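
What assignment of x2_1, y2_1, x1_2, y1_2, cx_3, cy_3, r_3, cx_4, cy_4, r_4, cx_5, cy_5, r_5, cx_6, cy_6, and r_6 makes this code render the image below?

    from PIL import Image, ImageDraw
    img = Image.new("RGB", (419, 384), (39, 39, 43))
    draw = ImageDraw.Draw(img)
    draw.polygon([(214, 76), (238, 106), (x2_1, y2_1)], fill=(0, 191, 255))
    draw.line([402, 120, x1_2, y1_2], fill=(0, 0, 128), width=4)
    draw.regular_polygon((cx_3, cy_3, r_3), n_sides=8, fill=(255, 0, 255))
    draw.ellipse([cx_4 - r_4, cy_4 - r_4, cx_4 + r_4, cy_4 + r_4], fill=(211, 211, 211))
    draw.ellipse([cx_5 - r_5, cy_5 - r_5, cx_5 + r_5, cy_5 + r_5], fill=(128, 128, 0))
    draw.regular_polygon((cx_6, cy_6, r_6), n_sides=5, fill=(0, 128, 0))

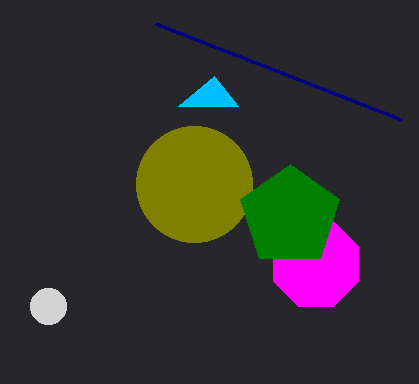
x2_1 = 178, y2_1 = 106, x1_2 = 156, y1_2 = 24, cx_3 = 316, cy_3 = 264, r_3 = 46, cx_4 = 48, cy_4 = 306, r_4 = 18, cx_5 = 194, cy_5 = 184, r_5 = 58, cx_6 = 290, cy_6 = 216, r_6 = 52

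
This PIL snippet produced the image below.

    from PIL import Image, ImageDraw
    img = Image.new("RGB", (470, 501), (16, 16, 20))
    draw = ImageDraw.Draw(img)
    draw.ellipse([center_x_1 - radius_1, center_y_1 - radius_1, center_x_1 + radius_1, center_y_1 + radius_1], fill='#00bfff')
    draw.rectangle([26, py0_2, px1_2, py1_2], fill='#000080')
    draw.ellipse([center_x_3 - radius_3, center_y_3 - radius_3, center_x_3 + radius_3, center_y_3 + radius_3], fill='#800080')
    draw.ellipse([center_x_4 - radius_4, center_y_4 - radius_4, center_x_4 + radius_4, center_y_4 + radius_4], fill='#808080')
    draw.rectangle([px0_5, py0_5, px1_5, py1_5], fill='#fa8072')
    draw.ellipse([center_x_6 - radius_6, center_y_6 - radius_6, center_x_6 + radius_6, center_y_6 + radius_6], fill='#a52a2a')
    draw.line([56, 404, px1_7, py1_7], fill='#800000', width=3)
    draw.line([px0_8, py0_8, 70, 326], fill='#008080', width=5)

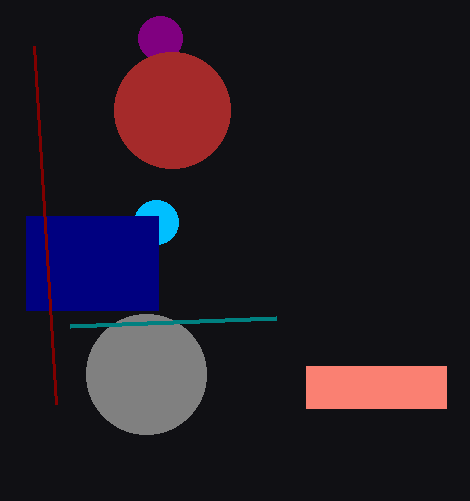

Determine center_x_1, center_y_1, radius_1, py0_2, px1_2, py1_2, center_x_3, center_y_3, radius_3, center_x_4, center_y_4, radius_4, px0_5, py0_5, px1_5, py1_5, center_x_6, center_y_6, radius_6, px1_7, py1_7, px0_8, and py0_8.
center_x_1 = 156, center_y_1 = 222, radius_1 = 22, py0_2 = 216, px1_2 = 158, py1_2 = 310, center_x_3 = 160, center_y_3 = 38, radius_3 = 22, center_x_4 = 146, center_y_4 = 374, radius_4 = 60, px0_5 = 306, py0_5 = 366, px1_5 = 446, py1_5 = 408, center_x_6 = 172, center_y_6 = 110, radius_6 = 58, px1_7 = 34, py1_7 = 46, px0_8 = 276, py0_8 = 318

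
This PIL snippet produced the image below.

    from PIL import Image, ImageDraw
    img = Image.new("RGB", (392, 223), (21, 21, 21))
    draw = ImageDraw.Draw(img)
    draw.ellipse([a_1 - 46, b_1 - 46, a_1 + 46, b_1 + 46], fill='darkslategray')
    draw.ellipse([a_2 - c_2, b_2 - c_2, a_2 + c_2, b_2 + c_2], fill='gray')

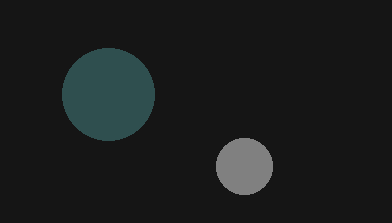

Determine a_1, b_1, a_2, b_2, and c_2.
a_1 = 108, b_1 = 94, a_2 = 244, b_2 = 166, c_2 = 28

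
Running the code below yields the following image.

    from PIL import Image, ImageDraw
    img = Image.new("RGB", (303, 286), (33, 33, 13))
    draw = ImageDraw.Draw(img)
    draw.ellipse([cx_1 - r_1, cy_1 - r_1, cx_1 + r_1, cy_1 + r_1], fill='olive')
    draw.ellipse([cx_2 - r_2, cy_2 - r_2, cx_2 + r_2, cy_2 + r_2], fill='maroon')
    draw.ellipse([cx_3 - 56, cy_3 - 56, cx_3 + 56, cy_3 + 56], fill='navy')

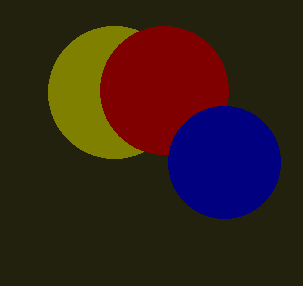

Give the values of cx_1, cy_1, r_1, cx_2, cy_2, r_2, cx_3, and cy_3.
cx_1 = 114, cy_1 = 92, r_1 = 66, cx_2 = 164, cy_2 = 90, r_2 = 64, cx_3 = 224, cy_3 = 162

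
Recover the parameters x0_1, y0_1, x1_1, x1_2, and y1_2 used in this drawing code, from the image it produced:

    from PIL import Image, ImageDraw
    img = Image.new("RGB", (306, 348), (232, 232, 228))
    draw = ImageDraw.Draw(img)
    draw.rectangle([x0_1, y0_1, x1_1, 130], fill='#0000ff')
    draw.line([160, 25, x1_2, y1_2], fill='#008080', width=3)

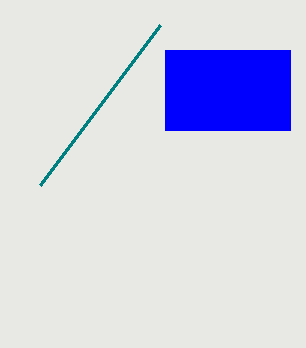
x0_1 = 165, y0_1 = 50, x1_1 = 290, x1_2 = 40, y1_2 = 185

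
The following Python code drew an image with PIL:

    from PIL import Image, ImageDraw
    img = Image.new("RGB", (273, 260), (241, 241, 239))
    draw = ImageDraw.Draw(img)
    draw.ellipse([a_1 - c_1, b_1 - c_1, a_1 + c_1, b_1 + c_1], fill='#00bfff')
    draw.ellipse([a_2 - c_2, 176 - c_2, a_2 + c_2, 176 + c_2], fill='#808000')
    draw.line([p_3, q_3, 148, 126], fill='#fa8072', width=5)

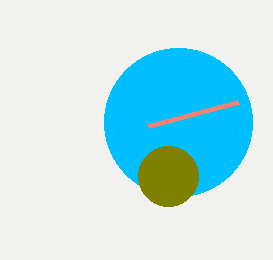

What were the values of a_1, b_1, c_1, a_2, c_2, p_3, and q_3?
a_1 = 178
b_1 = 122
c_1 = 74
a_2 = 168
c_2 = 30
p_3 = 238
q_3 = 102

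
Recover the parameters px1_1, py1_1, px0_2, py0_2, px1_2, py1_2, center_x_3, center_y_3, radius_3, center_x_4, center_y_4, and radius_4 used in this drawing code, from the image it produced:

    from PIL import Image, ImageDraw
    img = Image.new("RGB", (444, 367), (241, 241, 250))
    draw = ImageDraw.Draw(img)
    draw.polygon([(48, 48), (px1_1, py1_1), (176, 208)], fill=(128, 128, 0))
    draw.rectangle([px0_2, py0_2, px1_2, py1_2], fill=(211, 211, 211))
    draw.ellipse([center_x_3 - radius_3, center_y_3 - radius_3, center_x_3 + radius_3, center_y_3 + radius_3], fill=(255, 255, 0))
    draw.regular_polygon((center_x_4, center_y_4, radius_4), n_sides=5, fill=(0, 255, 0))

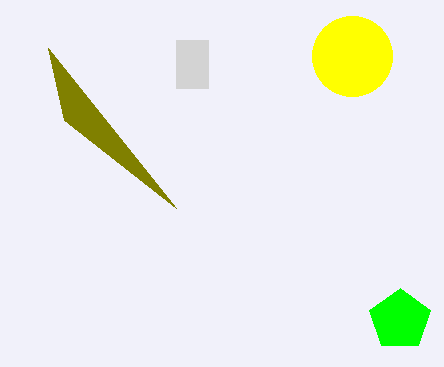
px1_1 = 64
py1_1 = 120
px0_2 = 176
py0_2 = 40
px1_2 = 208
py1_2 = 88
center_x_3 = 352
center_y_3 = 56
radius_3 = 40
center_x_4 = 400
center_y_4 = 320
radius_4 = 32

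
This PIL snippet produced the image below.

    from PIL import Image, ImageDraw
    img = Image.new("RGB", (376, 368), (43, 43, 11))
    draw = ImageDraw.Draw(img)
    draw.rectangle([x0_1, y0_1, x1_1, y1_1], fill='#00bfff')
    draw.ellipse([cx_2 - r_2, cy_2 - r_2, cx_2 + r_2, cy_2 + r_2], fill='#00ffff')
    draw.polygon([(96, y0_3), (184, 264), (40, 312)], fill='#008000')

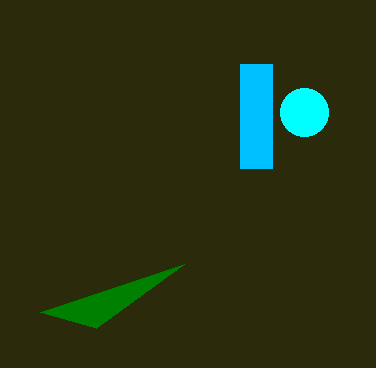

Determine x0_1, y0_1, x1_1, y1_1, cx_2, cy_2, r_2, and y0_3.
x0_1 = 240; y0_1 = 64; x1_1 = 272; y1_1 = 168; cx_2 = 304; cy_2 = 112; r_2 = 24; y0_3 = 328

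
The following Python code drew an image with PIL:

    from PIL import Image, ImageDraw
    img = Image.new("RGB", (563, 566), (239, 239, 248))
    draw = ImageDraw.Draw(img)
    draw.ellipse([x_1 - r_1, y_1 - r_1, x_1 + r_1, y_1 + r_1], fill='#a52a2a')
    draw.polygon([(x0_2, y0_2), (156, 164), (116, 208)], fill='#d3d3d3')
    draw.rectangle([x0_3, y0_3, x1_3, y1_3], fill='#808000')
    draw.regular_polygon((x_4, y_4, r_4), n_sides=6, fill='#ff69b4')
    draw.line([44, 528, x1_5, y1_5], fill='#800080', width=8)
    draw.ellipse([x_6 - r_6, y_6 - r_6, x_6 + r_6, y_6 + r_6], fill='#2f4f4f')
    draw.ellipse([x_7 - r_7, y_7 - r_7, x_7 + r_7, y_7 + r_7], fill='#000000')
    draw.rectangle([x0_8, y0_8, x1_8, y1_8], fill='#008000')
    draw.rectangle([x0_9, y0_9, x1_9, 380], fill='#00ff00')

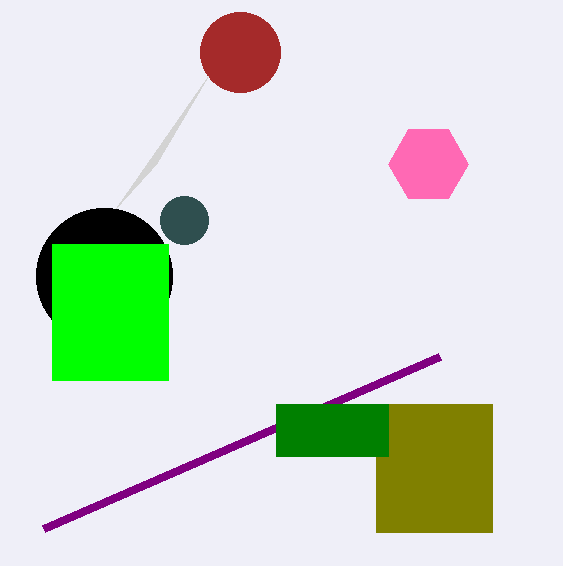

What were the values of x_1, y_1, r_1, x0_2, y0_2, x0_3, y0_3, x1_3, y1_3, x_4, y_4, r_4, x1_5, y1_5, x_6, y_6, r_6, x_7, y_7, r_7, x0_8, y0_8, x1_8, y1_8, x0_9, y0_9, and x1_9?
x_1 = 240; y_1 = 52; r_1 = 40; x0_2 = 208; y0_2 = 76; x0_3 = 376; y0_3 = 404; x1_3 = 492; y1_3 = 532; x_4 = 428; y_4 = 164; r_4 = 40; x1_5 = 440; y1_5 = 356; x_6 = 184; y_6 = 220; r_6 = 24; x_7 = 104; y_7 = 276; r_7 = 68; x0_8 = 276; y0_8 = 404; x1_8 = 388; y1_8 = 456; x0_9 = 52; y0_9 = 244; x1_9 = 168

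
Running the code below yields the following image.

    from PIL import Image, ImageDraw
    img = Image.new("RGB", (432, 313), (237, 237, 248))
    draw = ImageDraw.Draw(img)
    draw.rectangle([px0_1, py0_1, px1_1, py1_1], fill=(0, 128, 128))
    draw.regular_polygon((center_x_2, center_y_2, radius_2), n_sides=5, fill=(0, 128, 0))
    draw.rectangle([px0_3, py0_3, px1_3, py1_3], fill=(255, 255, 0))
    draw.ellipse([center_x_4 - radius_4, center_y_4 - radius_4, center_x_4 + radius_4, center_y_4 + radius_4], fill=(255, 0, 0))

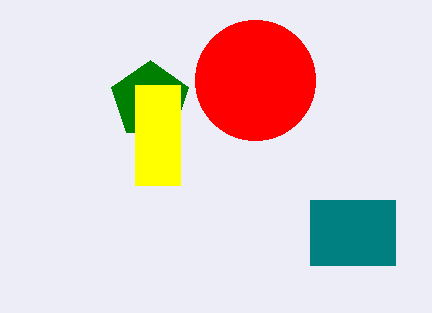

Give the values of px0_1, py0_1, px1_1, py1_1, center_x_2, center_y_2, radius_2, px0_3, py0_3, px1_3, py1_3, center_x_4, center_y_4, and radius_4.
px0_1 = 310; py0_1 = 200; px1_1 = 395; py1_1 = 265; center_x_2 = 150; center_y_2 = 100; radius_2 = 40; px0_3 = 135; py0_3 = 85; px1_3 = 180; py1_3 = 185; center_x_4 = 255; center_y_4 = 80; radius_4 = 60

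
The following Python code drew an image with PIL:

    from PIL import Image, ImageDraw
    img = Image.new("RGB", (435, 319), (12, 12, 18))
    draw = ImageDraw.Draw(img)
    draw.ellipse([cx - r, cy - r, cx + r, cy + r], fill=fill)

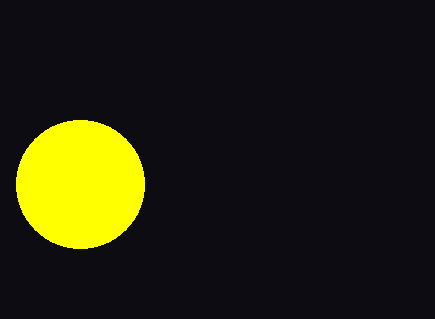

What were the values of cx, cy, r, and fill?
cx = 80, cy = 184, r = 64, fill = 'yellow'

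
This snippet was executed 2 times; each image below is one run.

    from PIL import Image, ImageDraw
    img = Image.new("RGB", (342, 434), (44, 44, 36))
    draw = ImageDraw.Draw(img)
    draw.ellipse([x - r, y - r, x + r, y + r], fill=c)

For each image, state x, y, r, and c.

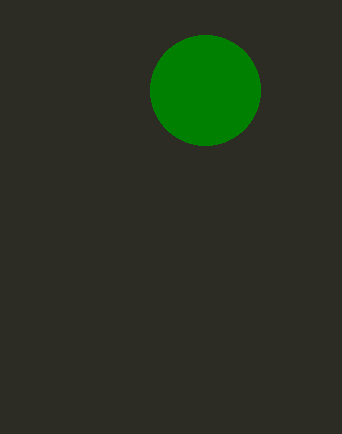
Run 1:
x = 205, y = 90, r = 55, c = 'green'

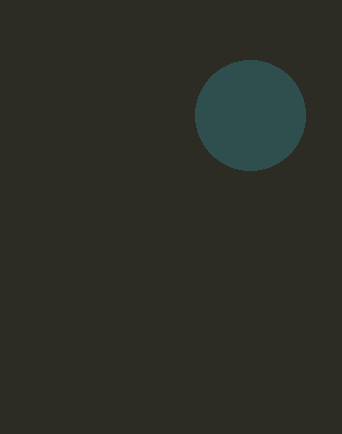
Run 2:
x = 250, y = 115, r = 55, c = 'darkslategray'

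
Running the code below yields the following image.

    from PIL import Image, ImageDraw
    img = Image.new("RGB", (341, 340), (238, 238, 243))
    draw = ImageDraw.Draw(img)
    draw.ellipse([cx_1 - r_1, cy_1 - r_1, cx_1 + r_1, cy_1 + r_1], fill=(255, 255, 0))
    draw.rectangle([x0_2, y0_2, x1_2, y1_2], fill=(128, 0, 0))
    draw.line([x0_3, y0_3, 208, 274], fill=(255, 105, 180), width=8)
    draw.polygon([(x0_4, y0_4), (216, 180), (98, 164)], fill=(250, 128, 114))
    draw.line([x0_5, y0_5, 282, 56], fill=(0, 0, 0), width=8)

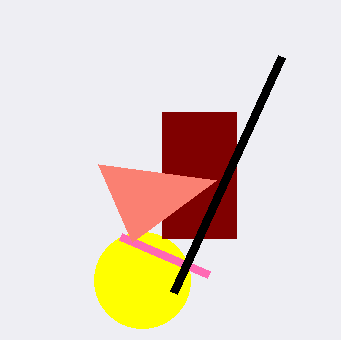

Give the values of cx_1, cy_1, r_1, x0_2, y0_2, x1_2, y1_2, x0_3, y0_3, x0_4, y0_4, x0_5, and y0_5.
cx_1 = 142, cy_1 = 280, r_1 = 48, x0_2 = 162, y0_2 = 112, x1_2 = 236, y1_2 = 238, x0_3 = 120, y0_3 = 236, x0_4 = 132, y0_4 = 242, x0_5 = 174, y0_5 = 292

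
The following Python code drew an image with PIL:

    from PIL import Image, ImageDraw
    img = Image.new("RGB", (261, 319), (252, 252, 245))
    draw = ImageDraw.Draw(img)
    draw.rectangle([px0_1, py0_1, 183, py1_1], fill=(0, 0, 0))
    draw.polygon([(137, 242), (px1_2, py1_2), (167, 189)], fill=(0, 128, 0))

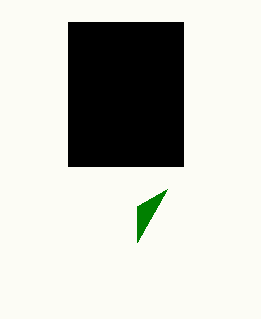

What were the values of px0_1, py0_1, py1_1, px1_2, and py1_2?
px0_1 = 68
py0_1 = 22
py1_1 = 166
px1_2 = 137
py1_2 = 206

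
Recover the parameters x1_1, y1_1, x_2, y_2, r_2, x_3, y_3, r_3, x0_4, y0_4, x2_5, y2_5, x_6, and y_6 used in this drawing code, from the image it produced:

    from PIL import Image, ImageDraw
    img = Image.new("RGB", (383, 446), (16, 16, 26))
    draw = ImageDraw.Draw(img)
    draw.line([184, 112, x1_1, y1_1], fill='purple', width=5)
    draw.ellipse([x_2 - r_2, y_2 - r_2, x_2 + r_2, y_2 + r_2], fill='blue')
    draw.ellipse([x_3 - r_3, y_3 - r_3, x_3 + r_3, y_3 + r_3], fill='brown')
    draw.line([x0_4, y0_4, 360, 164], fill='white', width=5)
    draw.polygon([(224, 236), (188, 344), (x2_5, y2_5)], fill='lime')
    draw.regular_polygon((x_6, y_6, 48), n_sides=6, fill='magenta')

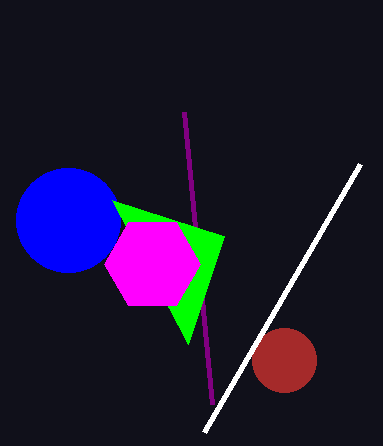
x1_1 = 212, y1_1 = 404, x_2 = 68, y_2 = 220, r_2 = 52, x_3 = 284, y_3 = 360, r_3 = 32, x0_4 = 204, y0_4 = 432, x2_5 = 112, y2_5 = 200, x_6 = 152, y_6 = 264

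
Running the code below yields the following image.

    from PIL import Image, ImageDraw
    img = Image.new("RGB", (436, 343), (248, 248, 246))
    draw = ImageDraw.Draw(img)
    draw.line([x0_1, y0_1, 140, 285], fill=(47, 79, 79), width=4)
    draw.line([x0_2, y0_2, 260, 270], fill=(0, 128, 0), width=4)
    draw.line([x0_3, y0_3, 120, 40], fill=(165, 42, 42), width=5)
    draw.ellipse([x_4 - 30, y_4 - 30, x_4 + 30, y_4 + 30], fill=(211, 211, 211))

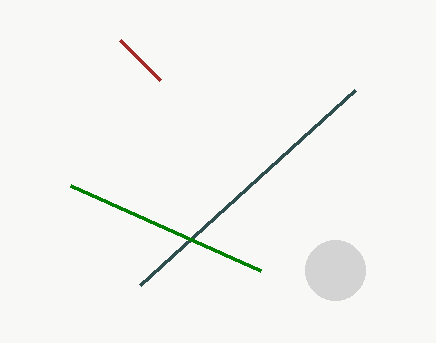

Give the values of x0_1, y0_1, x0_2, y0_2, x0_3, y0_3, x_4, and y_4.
x0_1 = 355, y0_1 = 90, x0_2 = 70, y0_2 = 185, x0_3 = 160, y0_3 = 80, x_4 = 335, y_4 = 270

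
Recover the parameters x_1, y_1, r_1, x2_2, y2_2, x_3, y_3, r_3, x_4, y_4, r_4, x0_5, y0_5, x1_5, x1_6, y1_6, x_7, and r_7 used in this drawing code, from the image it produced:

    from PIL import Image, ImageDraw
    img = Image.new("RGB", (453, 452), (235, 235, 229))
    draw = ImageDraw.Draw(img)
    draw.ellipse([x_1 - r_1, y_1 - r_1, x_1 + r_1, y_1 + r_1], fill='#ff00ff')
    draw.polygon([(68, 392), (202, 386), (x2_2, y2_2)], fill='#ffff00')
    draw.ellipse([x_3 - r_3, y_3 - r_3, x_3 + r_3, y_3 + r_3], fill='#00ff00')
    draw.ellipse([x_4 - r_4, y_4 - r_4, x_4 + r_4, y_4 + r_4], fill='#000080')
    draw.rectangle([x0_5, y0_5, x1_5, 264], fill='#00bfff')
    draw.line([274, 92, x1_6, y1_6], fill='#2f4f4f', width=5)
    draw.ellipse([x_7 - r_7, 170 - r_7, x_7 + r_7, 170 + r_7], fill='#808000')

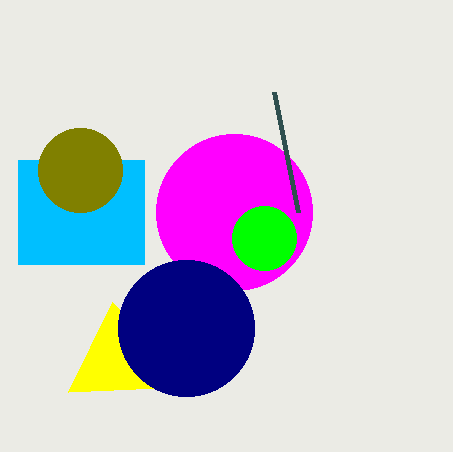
x_1 = 234; y_1 = 212; r_1 = 78; x2_2 = 112; y2_2 = 302; x_3 = 264; y_3 = 238; r_3 = 32; x_4 = 186; y_4 = 328; r_4 = 68; x0_5 = 18; y0_5 = 160; x1_5 = 144; x1_6 = 298; y1_6 = 212; x_7 = 80; r_7 = 42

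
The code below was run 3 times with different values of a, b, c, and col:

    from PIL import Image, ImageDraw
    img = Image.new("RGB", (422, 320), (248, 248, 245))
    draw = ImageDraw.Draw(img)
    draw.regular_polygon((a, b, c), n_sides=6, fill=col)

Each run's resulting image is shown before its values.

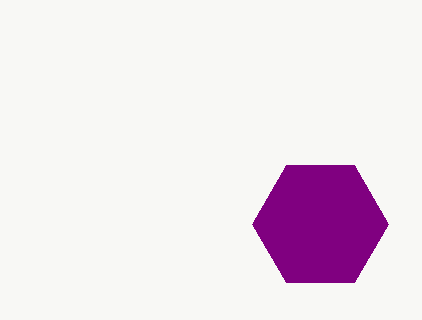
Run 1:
a = 320; b = 224; c = 68; col = 'purple'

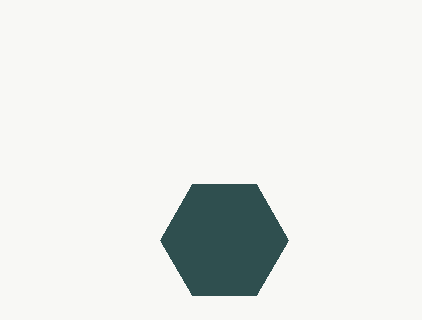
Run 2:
a = 224; b = 240; c = 64; col = 'darkslategray'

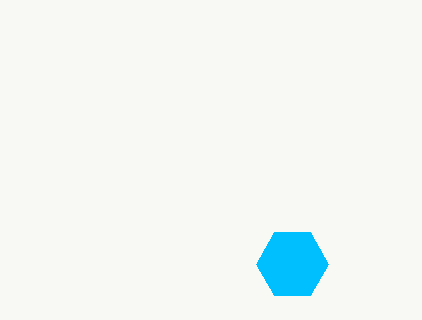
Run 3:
a = 292, b = 264, c = 36, col = 'deepskyblue'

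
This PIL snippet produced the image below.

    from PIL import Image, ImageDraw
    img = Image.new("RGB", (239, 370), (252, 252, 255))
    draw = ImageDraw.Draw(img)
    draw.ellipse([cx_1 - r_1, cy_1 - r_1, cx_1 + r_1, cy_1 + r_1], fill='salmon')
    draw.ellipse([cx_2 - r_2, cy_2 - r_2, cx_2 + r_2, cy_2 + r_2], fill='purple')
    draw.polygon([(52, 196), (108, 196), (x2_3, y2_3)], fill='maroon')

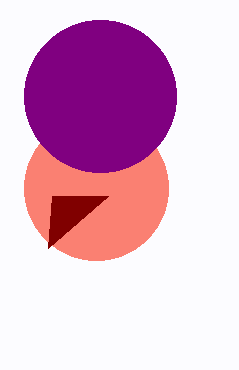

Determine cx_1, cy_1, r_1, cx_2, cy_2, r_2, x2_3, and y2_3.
cx_1 = 96
cy_1 = 188
r_1 = 72
cx_2 = 100
cy_2 = 96
r_2 = 76
x2_3 = 48
y2_3 = 248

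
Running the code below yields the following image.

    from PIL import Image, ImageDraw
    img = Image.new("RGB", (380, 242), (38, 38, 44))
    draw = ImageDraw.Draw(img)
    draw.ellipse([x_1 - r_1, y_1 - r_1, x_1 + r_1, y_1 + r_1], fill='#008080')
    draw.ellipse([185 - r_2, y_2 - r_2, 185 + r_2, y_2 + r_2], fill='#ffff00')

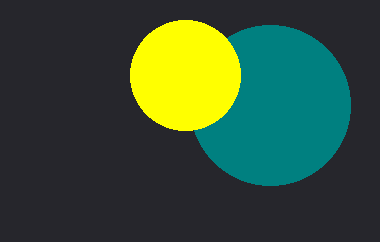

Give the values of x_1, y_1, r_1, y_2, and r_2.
x_1 = 270
y_1 = 105
r_1 = 80
y_2 = 75
r_2 = 55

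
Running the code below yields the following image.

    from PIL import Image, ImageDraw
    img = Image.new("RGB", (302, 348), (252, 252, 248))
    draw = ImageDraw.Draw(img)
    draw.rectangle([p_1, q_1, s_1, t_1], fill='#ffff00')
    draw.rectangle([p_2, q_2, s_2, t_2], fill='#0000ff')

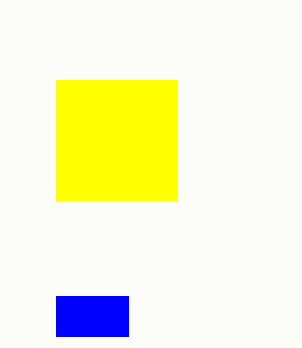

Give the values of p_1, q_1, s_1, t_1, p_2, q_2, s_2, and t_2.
p_1 = 56; q_1 = 80; s_1 = 176; t_1 = 200; p_2 = 56; q_2 = 296; s_2 = 128; t_2 = 336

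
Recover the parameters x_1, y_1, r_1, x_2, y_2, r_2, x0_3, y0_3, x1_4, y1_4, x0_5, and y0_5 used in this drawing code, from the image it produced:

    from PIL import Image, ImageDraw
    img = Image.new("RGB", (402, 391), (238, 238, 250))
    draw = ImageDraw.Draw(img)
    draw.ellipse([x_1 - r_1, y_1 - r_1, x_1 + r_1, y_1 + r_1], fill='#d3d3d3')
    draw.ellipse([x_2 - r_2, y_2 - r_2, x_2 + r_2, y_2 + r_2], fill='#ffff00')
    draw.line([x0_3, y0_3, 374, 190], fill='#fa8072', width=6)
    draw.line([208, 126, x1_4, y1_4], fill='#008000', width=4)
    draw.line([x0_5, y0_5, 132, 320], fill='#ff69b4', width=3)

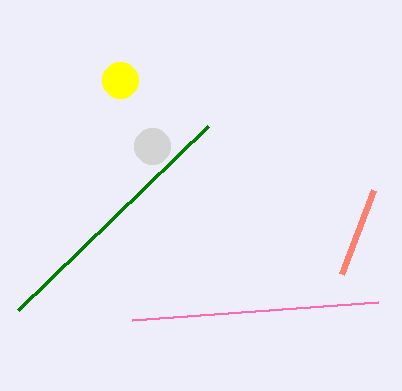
x_1 = 152; y_1 = 146; r_1 = 18; x_2 = 120; y_2 = 80; r_2 = 18; x0_3 = 342; y0_3 = 274; x1_4 = 18; y1_4 = 310; x0_5 = 378; y0_5 = 302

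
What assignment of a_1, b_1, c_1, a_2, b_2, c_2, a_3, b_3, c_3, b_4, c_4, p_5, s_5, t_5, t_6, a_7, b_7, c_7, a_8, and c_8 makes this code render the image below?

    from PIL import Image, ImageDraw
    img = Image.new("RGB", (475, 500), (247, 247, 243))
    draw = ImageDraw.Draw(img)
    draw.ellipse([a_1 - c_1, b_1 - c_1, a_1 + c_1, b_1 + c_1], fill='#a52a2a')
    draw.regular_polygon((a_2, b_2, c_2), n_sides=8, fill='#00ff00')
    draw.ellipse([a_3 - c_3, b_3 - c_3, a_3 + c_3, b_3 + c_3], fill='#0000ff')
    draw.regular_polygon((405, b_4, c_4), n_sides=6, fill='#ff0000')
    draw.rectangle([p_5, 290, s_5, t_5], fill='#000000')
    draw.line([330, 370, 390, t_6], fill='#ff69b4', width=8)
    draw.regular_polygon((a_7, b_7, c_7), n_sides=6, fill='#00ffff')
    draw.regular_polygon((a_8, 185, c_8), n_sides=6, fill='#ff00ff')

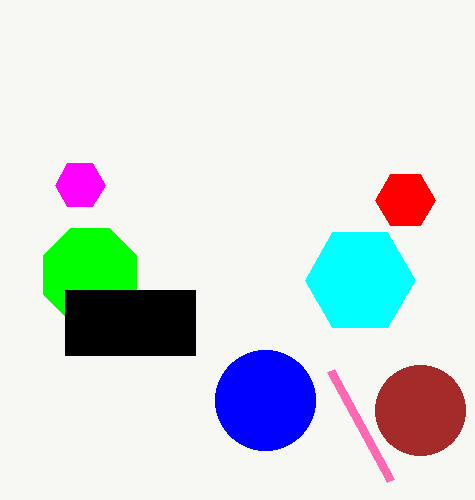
a_1 = 420
b_1 = 410
c_1 = 45
a_2 = 90
b_2 = 275
c_2 = 50
a_3 = 265
b_3 = 400
c_3 = 50
b_4 = 200
c_4 = 30
p_5 = 65
s_5 = 195
t_5 = 355
t_6 = 480
a_7 = 360
b_7 = 280
c_7 = 55
a_8 = 80
c_8 = 25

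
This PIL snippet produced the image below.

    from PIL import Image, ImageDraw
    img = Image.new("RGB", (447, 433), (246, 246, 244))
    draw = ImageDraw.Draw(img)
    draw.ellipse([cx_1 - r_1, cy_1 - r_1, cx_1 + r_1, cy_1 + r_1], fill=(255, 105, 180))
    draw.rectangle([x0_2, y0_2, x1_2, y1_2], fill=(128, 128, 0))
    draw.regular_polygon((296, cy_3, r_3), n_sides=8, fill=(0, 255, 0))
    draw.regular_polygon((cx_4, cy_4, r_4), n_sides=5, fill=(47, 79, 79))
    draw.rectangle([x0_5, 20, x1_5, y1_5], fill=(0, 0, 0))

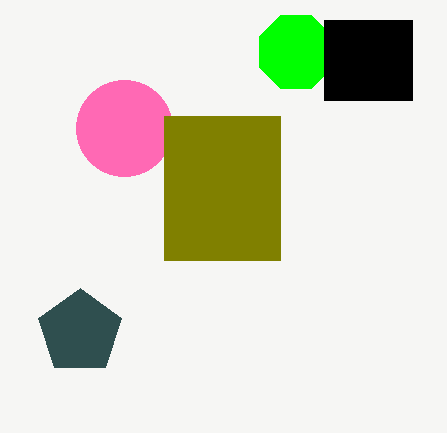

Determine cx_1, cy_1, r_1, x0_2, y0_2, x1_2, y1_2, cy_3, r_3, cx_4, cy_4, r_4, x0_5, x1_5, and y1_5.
cx_1 = 124; cy_1 = 128; r_1 = 48; x0_2 = 164; y0_2 = 116; x1_2 = 280; y1_2 = 260; cy_3 = 52; r_3 = 40; cx_4 = 80; cy_4 = 332; r_4 = 44; x0_5 = 324; x1_5 = 412; y1_5 = 100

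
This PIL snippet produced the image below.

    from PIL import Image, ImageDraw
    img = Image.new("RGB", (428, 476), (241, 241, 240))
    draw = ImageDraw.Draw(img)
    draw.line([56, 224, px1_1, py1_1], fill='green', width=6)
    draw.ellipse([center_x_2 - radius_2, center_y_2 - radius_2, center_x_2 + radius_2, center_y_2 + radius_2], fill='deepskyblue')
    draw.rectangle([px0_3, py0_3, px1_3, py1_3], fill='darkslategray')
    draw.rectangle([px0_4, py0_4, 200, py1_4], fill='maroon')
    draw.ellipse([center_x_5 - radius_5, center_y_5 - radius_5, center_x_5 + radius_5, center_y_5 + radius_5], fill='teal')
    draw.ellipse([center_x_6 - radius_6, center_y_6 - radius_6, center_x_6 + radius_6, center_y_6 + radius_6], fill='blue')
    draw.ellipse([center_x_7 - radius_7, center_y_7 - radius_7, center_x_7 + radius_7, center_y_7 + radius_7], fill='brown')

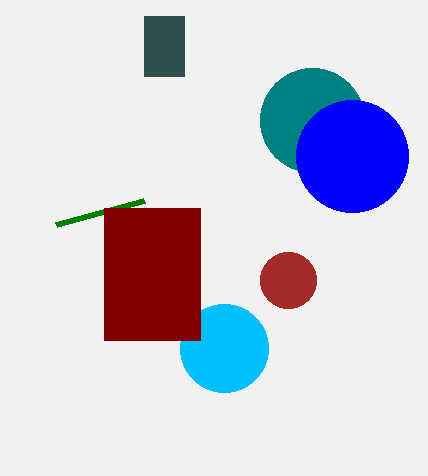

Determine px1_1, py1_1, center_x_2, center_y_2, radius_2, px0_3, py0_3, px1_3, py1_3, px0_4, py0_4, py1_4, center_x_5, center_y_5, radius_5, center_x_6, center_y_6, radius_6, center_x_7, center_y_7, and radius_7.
px1_1 = 144
py1_1 = 200
center_x_2 = 224
center_y_2 = 348
radius_2 = 44
px0_3 = 144
py0_3 = 16
px1_3 = 184
py1_3 = 76
px0_4 = 104
py0_4 = 208
py1_4 = 340
center_x_5 = 312
center_y_5 = 120
radius_5 = 52
center_x_6 = 352
center_y_6 = 156
radius_6 = 56
center_x_7 = 288
center_y_7 = 280
radius_7 = 28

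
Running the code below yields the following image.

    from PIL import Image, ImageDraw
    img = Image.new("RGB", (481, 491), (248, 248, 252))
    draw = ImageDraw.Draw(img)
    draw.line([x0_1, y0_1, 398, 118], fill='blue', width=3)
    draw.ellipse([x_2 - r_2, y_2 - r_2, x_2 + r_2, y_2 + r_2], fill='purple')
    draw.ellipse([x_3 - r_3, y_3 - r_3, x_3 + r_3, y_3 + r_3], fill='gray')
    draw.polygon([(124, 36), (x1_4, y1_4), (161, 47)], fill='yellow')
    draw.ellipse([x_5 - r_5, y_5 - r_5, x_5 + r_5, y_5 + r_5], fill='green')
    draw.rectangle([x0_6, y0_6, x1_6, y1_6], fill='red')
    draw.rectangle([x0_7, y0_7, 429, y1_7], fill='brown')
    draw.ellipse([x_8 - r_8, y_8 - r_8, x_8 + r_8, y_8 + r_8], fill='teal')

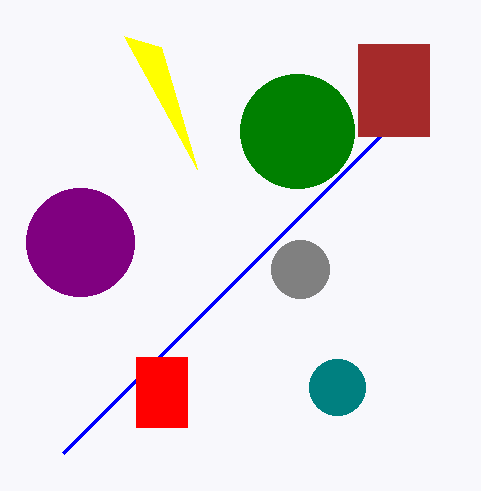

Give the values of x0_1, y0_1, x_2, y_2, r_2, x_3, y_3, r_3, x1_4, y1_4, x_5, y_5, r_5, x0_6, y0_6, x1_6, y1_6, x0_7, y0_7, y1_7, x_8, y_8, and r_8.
x0_1 = 63; y0_1 = 453; x_2 = 80; y_2 = 242; r_2 = 54; x_3 = 300; y_3 = 269; r_3 = 29; x1_4 = 197; y1_4 = 169; x_5 = 297; y_5 = 131; r_5 = 57; x0_6 = 136; y0_6 = 357; x1_6 = 187; y1_6 = 427; x0_7 = 358; y0_7 = 44; y1_7 = 136; x_8 = 337; y_8 = 387; r_8 = 28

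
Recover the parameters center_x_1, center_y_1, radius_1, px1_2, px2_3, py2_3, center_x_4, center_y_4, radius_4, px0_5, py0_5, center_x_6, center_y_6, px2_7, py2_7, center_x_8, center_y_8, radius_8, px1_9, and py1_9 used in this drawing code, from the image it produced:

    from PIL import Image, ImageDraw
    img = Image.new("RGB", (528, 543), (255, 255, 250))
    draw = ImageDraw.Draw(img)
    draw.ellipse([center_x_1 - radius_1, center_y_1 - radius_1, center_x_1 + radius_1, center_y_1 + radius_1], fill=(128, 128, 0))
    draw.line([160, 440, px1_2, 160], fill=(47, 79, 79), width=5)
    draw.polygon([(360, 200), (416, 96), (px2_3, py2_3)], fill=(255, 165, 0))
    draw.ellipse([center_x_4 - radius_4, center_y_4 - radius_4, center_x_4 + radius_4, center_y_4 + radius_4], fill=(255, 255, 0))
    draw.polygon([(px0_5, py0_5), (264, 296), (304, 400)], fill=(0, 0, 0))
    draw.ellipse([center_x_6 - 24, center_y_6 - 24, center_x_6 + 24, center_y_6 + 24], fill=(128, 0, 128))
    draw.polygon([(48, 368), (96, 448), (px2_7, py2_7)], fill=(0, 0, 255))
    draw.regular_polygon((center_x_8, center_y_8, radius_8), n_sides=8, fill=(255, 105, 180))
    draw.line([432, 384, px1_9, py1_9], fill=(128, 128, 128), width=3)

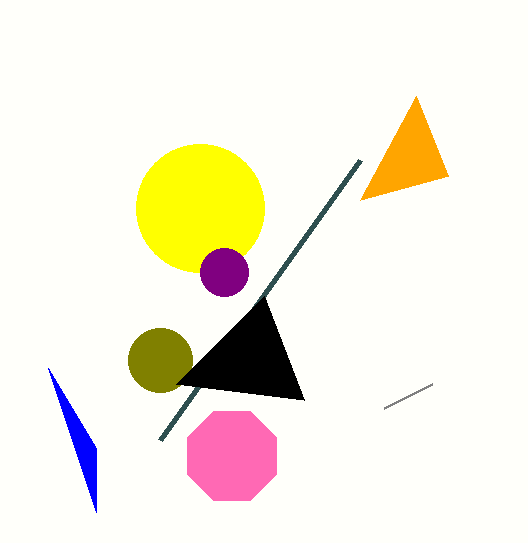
center_x_1 = 160, center_y_1 = 360, radius_1 = 32, px1_2 = 360, px2_3 = 448, py2_3 = 176, center_x_4 = 200, center_y_4 = 208, radius_4 = 64, px0_5 = 176, py0_5 = 384, center_x_6 = 224, center_y_6 = 272, px2_7 = 96, py2_7 = 512, center_x_8 = 232, center_y_8 = 456, radius_8 = 48, px1_9 = 384, py1_9 = 408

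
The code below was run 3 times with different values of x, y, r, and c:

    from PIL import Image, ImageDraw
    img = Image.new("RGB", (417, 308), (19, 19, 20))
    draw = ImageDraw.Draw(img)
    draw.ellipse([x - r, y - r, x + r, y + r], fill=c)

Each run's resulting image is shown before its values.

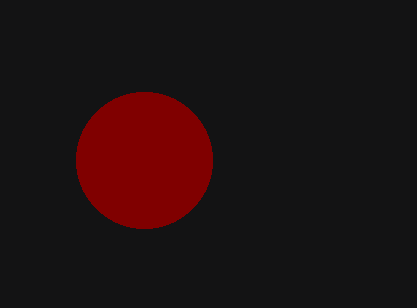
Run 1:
x = 144; y = 160; r = 68; c = 'maroon'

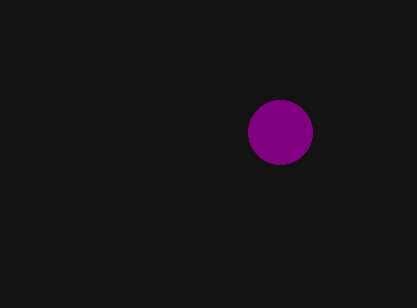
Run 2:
x = 280, y = 132, r = 32, c = 'purple'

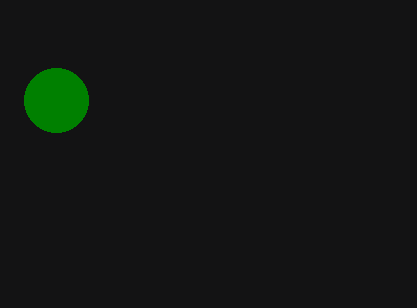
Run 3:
x = 56; y = 100; r = 32; c = 'green'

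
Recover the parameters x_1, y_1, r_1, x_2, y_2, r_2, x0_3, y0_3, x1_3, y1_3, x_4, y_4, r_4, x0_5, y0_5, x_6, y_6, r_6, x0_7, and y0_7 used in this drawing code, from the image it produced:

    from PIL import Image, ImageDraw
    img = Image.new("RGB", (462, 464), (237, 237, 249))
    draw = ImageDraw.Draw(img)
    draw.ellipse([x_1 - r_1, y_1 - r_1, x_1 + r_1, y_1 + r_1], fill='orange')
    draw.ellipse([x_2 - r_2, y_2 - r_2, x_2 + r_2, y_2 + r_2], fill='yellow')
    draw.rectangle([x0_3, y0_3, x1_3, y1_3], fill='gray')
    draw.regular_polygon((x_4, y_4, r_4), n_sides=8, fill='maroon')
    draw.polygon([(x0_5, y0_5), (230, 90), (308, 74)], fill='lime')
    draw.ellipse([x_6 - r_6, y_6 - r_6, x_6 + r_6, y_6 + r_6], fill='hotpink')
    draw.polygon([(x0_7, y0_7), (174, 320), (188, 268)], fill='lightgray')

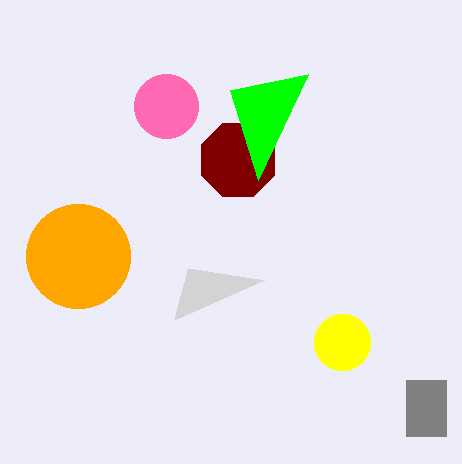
x_1 = 78; y_1 = 256; r_1 = 52; x_2 = 342; y_2 = 342; r_2 = 28; x0_3 = 406; y0_3 = 380; x1_3 = 446; y1_3 = 436; x_4 = 238; y_4 = 160; r_4 = 40; x0_5 = 258; y0_5 = 180; x_6 = 166; y_6 = 106; r_6 = 32; x0_7 = 264; y0_7 = 280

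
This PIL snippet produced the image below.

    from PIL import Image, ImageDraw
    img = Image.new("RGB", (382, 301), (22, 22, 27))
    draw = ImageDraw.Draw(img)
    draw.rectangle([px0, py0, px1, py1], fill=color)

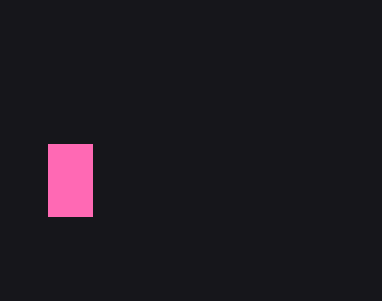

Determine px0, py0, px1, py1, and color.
px0 = 48
py0 = 144
px1 = 92
py1 = 216
color = 'hotpink'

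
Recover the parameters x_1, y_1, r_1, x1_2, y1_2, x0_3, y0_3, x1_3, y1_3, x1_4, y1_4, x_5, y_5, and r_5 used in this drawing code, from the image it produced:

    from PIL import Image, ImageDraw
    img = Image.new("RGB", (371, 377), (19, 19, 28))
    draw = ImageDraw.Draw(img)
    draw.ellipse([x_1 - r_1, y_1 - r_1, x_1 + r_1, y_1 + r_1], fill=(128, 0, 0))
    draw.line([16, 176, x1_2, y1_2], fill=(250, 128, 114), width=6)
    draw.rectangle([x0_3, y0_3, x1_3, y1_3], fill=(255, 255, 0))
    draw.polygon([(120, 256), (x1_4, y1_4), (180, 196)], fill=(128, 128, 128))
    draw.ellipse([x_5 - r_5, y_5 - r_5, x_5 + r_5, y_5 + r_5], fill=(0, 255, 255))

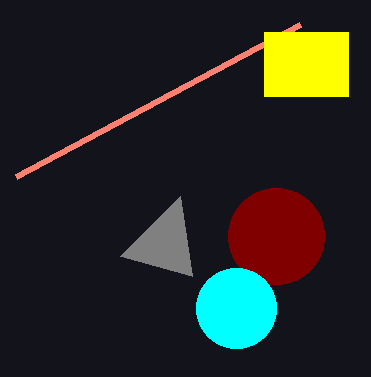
x_1 = 276
y_1 = 236
r_1 = 48
x1_2 = 300
y1_2 = 24
x0_3 = 264
y0_3 = 32
x1_3 = 348
y1_3 = 96
x1_4 = 192
y1_4 = 276
x_5 = 236
y_5 = 308
r_5 = 40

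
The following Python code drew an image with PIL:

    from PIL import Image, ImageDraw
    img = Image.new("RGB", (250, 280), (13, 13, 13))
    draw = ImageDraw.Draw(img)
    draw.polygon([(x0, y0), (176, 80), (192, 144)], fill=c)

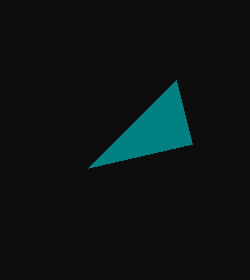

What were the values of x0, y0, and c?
x0 = 88
y0 = 168
c = 'teal'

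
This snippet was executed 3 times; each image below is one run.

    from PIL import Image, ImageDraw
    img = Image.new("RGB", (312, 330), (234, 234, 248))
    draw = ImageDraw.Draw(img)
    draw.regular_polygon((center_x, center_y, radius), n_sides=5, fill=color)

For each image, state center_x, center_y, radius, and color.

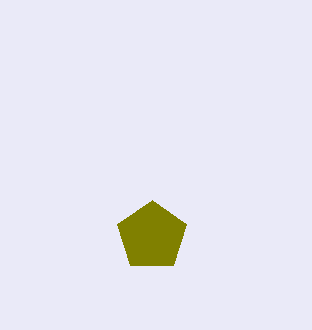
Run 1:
center_x = 152; center_y = 236; radius = 36; color = 'olive'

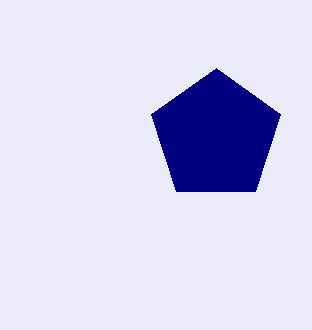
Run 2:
center_x = 216, center_y = 136, radius = 68, color = 'navy'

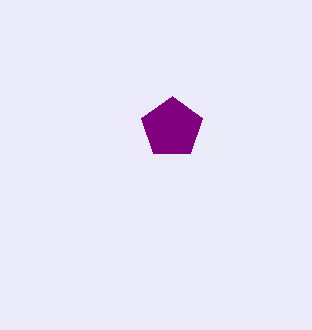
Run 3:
center_x = 172, center_y = 128, radius = 32, color = 'purple'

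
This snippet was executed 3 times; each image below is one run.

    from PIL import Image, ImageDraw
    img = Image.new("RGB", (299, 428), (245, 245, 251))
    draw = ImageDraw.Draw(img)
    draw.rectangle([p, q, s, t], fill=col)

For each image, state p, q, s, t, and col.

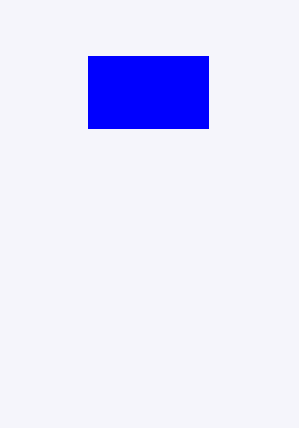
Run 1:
p = 88, q = 56, s = 208, t = 128, col = 'blue'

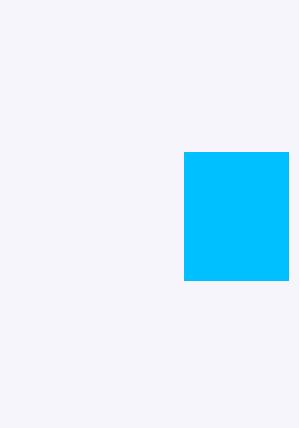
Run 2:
p = 184; q = 152; s = 288; t = 280; col = 'deepskyblue'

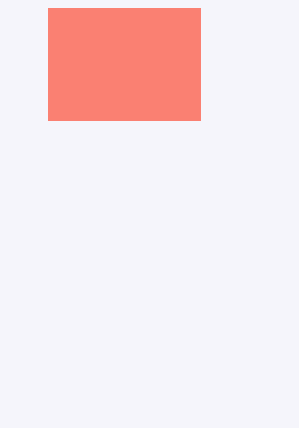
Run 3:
p = 48, q = 8, s = 200, t = 120, col = 'salmon'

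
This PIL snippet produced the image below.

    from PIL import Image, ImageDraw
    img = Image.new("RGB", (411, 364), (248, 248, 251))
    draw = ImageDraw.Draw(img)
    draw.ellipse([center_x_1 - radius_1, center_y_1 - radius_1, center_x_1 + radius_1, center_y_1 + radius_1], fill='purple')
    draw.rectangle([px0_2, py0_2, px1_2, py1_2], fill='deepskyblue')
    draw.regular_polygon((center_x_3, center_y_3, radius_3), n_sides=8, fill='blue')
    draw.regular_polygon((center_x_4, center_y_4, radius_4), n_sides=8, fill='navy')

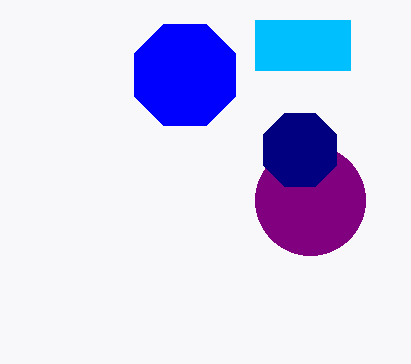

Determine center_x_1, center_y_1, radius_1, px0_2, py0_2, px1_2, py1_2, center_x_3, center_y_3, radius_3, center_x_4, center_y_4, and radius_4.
center_x_1 = 310, center_y_1 = 200, radius_1 = 55, px0_2 = 255, py0_2 = 20, px1_2 = 350, py1_2 = 70, center_x_3 = 185, center_y_3 = 75, radius_3 = 55, center_x_4 = 300, center_y_4 = 150, radius_4 = 40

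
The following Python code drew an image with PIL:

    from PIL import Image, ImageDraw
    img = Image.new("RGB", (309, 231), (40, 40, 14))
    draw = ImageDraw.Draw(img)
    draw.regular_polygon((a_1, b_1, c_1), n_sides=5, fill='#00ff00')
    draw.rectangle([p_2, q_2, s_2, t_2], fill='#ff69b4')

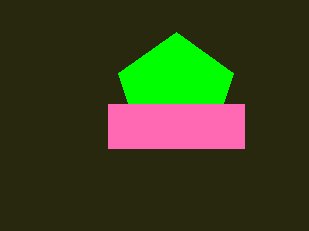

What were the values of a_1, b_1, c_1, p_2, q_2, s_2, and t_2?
a_1 = 176; b_1 = 92; c_1 = 60; p_2 = 108; q_2 = 104; s_2 = 244; t_2 = 148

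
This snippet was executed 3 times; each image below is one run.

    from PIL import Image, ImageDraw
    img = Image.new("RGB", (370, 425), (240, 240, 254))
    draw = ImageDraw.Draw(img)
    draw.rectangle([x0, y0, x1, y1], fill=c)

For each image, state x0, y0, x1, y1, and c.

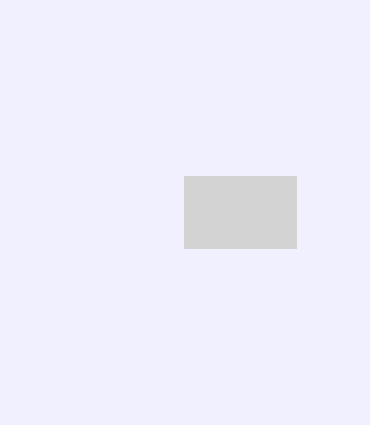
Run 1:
x0 = 184, y0 = 176, x1 = 296, y1 = 248, c = 'lightgray'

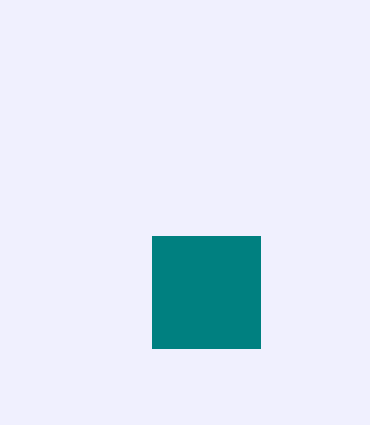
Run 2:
x0 = 152, y0 = 236, x1 = 260, y1 = 348, c = 'teal'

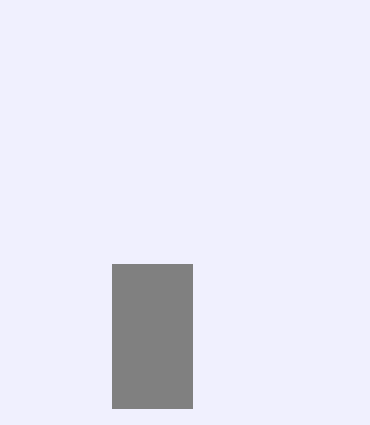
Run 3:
x0 = 112; y0 = 264; x1 = 192; y1 = 408; c = 'gray'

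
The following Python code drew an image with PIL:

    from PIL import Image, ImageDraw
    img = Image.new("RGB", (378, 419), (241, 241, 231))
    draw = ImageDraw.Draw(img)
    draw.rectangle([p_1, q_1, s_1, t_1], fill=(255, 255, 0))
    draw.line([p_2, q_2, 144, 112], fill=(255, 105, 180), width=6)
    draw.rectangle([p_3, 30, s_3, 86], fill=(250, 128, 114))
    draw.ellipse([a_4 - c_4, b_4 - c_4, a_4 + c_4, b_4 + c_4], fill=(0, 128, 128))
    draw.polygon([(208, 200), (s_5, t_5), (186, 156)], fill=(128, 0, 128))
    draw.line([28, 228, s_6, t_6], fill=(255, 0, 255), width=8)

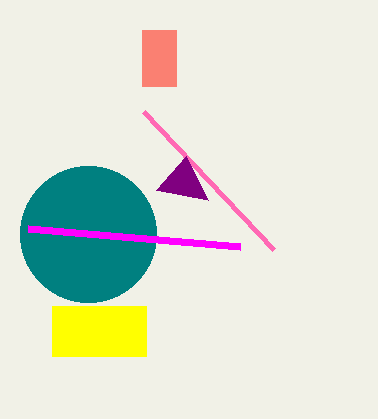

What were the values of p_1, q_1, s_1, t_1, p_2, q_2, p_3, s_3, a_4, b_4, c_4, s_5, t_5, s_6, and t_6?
p_1 = 52; q_1 = 306; s_1 = 146; t_1 = 356; p_2 = 274; q_2 = 250; p_3 = 142; s_3 = 176; a_4 = 88; b_4 = 234; c_4 = 68; s_5 = 156; t_5 = 190; s_6 = 240; t_6 = 246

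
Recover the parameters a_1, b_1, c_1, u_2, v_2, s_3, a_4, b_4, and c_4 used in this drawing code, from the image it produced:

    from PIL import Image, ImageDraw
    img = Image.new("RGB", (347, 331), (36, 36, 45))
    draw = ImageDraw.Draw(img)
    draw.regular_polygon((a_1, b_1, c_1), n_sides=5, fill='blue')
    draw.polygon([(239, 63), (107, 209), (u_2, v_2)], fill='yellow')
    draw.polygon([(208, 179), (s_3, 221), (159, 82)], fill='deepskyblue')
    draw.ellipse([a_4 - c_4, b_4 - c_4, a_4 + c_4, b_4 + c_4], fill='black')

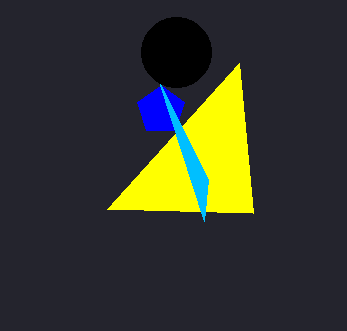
a_1 = 161
b_1 = 110
c_1 = 25
u_2 = 253
v_2 = 213
s_3 = 204
a_4 = 176
b_4 = 52
c_4 = 35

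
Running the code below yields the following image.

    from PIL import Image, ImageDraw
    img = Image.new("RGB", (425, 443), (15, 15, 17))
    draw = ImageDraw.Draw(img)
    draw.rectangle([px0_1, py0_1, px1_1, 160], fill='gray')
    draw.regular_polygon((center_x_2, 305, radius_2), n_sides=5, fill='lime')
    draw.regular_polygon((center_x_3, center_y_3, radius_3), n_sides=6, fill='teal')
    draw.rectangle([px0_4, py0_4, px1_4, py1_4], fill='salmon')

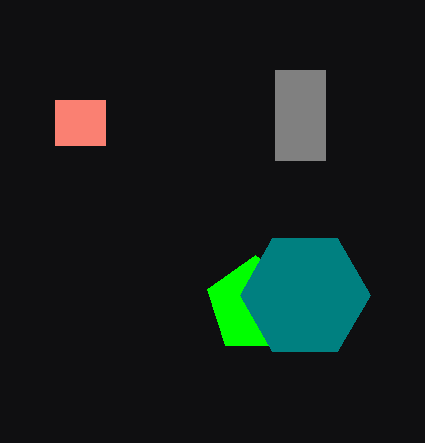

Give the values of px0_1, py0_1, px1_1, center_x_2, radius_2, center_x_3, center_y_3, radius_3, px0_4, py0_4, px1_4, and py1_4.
px0_1 = 275
py0_1 = 70
px1_1 = 325
center_x_2 = 255
radius_2 = 50
center_x_3 = 305
center_y_3 = 295
radius_3 = 65
px0_4 = 55
py0_4 = 100
px1_4 = 105
py1_4 = 145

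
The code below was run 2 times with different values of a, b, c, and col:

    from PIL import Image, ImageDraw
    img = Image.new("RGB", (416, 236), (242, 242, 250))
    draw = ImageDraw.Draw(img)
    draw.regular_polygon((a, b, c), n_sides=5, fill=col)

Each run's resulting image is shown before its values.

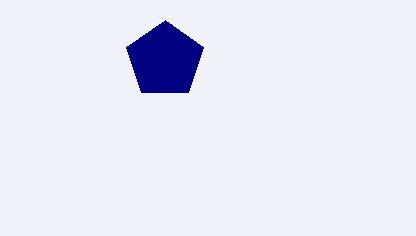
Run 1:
a = 165
b = 60
c = 40
col = 'navy'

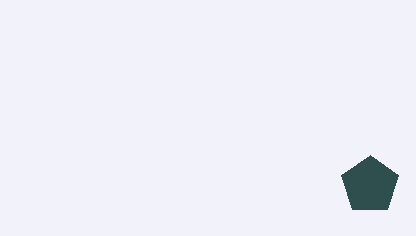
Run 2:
a = 370, b = 185, c = 30, col = 'darkslategray'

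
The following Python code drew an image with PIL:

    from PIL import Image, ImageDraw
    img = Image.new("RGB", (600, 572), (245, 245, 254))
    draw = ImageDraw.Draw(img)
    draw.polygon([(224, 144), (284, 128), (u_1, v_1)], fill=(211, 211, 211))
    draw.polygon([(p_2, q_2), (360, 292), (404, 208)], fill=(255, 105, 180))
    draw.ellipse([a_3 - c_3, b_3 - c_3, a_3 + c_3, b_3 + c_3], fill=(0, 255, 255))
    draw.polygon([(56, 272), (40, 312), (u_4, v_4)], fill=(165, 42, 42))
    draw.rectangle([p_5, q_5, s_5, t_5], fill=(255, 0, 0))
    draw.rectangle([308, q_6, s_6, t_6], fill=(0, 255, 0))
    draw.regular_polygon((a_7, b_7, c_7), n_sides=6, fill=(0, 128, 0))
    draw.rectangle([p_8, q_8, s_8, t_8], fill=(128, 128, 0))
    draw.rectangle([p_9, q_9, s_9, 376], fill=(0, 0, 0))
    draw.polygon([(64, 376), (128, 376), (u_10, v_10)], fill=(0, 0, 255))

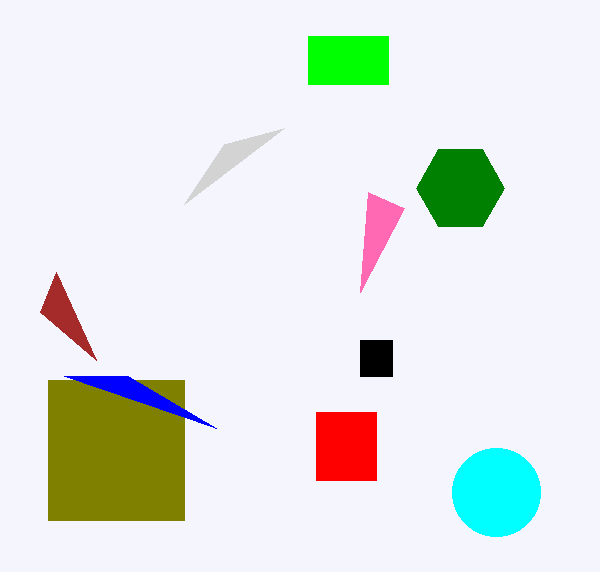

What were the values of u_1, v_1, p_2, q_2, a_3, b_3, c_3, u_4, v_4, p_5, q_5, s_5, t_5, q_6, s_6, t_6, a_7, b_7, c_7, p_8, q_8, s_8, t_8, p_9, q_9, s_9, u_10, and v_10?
u_1 = 184; v_1 = 204; p_2 = 368; q_2 = 192; a_3 = 496; b_3 = 492; c_3 = 44; u_4 = 96; v_4 = 360; p_5 = 316; q_5 = 412; s_5 = 376; t_5 = 480; q_6 = 36; s_6 = 388; t_6 = 84; a_7 = 460; b_7 = 188; c_7 = 44; p_8 = 48; q_8 = 380; s_8 = 184; t_8 = 520; p_9 = 360; q_9 = 340; s_9 = 392; u_10 = 216; v_10 = 428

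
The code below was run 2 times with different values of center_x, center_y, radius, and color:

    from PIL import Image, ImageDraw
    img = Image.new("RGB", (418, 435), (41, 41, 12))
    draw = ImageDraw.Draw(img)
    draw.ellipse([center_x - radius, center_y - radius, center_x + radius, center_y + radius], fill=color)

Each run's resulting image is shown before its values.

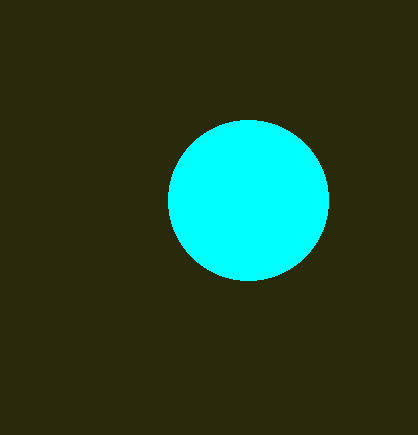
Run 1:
center_x = 248; center_y = 200; radius = 80; color = 'cyan'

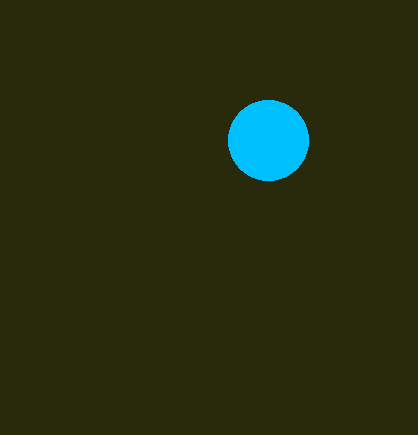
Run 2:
center_x = 268, center_y = 140, radius = 40, color = 'deepskyblue'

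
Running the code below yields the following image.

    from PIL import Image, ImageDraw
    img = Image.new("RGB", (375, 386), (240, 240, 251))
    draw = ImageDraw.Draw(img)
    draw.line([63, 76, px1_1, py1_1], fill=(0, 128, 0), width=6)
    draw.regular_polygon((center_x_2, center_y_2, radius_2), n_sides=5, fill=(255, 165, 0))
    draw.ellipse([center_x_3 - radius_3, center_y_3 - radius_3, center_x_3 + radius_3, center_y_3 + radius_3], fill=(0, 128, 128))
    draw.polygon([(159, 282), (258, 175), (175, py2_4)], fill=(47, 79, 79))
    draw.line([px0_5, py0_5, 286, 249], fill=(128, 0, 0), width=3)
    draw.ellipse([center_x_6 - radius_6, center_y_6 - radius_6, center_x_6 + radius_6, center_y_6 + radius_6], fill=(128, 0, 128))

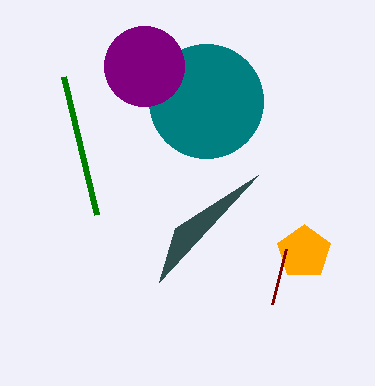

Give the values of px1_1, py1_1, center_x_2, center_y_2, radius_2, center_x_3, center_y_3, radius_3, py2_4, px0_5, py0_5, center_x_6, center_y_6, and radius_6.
px1_1 = 96; py1_1 = 214; center_x_2 = 304; center_y_2 = 252; radius_2 = 28; center_x_3 = 206; center_y_3 = 101; radius_3 = 57; py2_4 = 228; px0_5 = 272; py0_5 = 304; center_x_6 = 144; center_y_6 = 66; radius_6 = 40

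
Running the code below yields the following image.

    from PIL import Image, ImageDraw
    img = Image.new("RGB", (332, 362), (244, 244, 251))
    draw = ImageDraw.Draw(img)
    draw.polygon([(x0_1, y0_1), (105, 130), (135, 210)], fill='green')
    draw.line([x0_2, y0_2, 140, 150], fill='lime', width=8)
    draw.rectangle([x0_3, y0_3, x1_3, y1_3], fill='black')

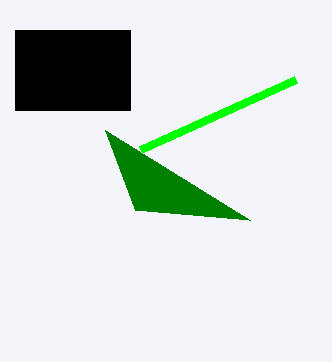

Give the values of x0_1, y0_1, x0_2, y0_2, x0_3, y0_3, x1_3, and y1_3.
x0_1 = 250; y0_1 = 220; x0_2 = 295; y0_2 = 80; x0_3 = 15; y0_3 = 30; x1_3 = 130; y1_3 = 110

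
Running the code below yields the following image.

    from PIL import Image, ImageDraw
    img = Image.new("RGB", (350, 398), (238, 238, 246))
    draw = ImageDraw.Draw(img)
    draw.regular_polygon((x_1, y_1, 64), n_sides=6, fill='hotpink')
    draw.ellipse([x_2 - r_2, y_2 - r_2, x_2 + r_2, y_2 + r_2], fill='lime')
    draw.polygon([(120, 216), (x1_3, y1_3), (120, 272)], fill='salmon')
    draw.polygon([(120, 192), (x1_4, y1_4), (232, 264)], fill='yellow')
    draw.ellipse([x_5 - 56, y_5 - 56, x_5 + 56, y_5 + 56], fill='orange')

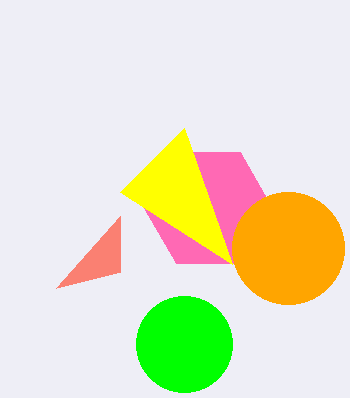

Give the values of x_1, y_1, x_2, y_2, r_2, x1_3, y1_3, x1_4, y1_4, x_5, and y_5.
x_1 = 208
y_1 = 208
x_2 = 184
y_2 = 344
r_2 = 48
x1_3 = 56
y1_3 = 288
x1_4 = 184
y1_4 = 128
x_5 = 288
y_5 = 248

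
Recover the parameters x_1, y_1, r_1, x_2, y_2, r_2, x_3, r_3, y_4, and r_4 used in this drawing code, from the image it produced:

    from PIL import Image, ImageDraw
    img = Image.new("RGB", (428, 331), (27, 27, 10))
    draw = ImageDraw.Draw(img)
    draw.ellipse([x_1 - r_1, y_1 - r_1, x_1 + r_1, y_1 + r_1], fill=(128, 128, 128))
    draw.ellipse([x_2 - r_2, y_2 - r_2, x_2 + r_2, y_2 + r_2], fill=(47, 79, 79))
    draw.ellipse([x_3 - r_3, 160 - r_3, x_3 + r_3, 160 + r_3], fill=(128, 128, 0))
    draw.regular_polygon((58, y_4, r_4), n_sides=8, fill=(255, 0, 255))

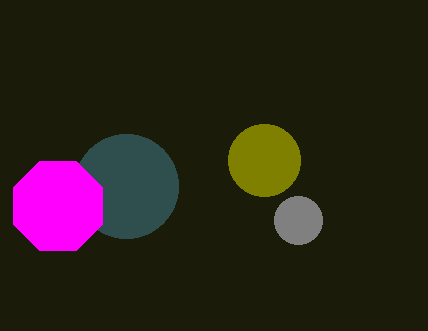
x_1 = 298; y_1 = 220; r_1 = 24; x_2 = 126; y_2 = 186; r_2 = 52; x_3 = 264; r_3 = 36; y_4 = 206; r_4 = 48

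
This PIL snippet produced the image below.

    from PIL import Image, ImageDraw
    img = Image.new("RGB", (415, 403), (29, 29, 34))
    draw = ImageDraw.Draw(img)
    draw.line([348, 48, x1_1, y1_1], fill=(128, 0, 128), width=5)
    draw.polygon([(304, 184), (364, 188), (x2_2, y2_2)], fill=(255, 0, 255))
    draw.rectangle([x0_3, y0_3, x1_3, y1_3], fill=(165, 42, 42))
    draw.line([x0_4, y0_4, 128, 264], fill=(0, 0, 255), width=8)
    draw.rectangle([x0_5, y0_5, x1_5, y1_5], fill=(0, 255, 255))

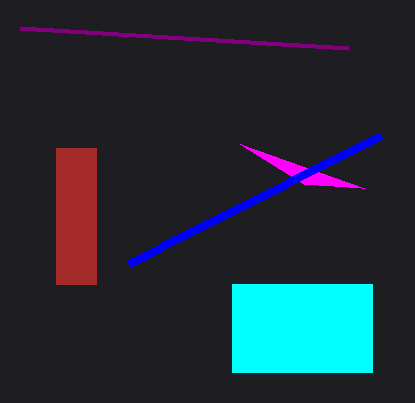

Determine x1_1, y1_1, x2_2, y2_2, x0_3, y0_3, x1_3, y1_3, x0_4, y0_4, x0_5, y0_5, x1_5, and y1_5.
x1_1 = 20; y1_1 = 28; x2_2 = 240; y2_2 = 144; x0_3 = 56; y0_3 = 148; x1_3 = 96; y1_3 = 284; x0_4 = 380; y0_4 = 136; x0_5 = 232; y0_5 = 284; x1_5 = 372; y1_5 = 372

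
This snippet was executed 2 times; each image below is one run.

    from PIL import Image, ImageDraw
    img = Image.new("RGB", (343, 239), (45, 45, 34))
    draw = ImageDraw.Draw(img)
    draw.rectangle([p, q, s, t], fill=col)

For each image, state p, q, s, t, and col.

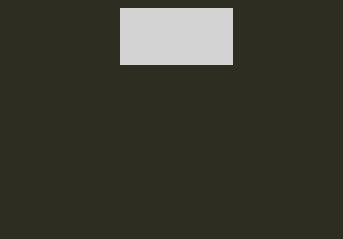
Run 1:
p = 120
q = 8
s = 232
t = 64
col = 'lightgray'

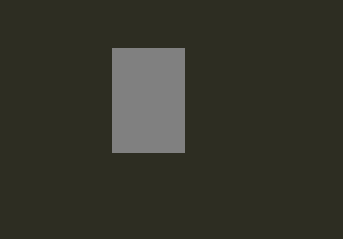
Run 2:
p = 112; q = 48; s = 184; t = 152; col = 'gray'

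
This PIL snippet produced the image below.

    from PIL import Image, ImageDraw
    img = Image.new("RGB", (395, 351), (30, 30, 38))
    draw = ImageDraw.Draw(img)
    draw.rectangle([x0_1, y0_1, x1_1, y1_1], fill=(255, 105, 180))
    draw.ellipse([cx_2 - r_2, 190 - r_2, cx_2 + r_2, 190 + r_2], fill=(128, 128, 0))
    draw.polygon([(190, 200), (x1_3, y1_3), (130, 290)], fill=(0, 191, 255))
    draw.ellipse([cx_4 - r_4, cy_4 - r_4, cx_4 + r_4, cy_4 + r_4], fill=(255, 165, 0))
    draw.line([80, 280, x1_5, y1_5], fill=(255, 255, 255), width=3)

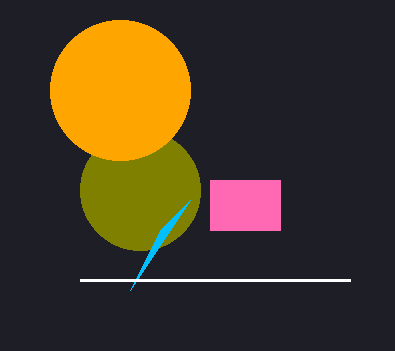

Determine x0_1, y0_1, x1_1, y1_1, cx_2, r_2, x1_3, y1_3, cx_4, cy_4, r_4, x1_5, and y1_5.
x0_1 = 210
y0_1 = 180
x1_1 = 280
y1_1 = 230
cx_2 = 140
r_2 = 60
x1_3 = 160
y1_3 = 230
cx_4 = 120
cy_4 = 90
r_4 = 70
x1_5 = 350
y1_5 = 280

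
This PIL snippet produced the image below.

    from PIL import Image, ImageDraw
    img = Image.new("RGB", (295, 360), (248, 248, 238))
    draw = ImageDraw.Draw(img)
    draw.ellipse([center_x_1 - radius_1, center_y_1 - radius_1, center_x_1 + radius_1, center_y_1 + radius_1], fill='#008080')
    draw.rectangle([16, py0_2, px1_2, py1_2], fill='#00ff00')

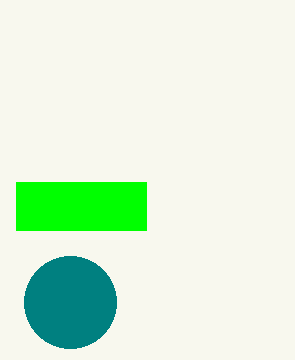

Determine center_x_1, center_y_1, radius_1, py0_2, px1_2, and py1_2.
center_x_1 = 70; center_y_1 = 302; radius_1 = 46; py0_2 = 182; px1_2 = 146; py1_2 = 230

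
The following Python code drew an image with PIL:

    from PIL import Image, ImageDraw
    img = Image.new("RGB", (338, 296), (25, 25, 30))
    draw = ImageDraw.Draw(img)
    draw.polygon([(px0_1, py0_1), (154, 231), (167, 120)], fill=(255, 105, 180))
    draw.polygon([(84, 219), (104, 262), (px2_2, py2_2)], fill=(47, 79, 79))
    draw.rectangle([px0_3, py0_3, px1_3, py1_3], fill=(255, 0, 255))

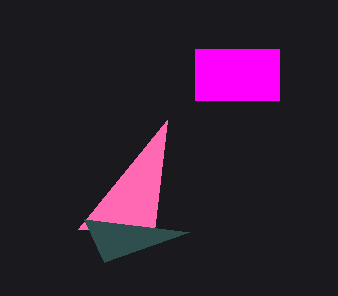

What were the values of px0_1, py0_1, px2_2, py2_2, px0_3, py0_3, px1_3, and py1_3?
px0_1 = 78
py0_1 = 229
px2_2 = 189
py2_2 = 232
px0_3 = 195
py0_3 = 49
px1_3 = 279
py1_3 = 100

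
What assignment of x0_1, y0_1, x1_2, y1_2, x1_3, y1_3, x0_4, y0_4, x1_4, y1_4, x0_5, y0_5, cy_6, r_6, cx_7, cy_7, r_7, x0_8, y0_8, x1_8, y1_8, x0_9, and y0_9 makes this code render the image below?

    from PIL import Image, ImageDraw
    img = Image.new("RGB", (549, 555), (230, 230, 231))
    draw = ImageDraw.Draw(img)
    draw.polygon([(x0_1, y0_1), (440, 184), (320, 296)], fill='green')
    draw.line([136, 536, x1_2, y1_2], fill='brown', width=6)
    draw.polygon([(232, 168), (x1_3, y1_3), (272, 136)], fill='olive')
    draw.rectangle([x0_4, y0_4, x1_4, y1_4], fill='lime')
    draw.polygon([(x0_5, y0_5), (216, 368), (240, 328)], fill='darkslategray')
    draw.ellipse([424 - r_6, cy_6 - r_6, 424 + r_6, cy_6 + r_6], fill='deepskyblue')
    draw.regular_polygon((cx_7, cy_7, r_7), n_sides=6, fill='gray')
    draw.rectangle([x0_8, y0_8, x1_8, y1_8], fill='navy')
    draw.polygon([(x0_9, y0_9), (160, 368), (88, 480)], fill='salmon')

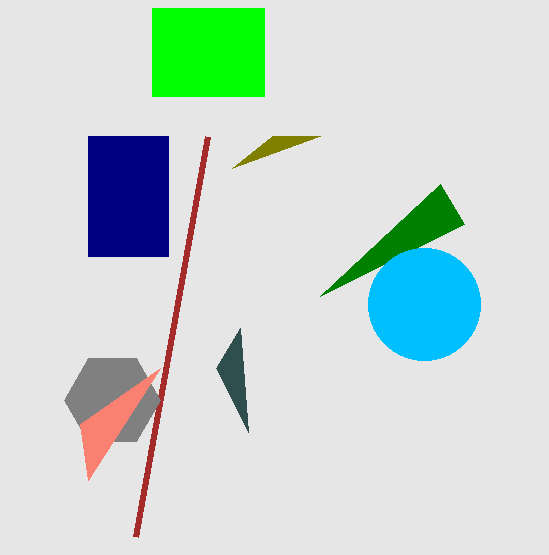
x0_1 = 464; y0_1 = 224; x1_2 = 208; y1_2 = 136; x1_3 = 320; y1_3 = 136; x0_4 = 152; y0_4 = 8; x1_4 = 264; y1_4 = 96; x0_5 = 248; y0_5 = 432; cy_6 = 304; r_6 = 56; cx_7 = 112; cy_7 = 400; r_7 = 48; x0_8 = 88; y0_8 = 136; x1_8 = 168; y1_8 = 256; x0_9 = 80; y0_9 = 424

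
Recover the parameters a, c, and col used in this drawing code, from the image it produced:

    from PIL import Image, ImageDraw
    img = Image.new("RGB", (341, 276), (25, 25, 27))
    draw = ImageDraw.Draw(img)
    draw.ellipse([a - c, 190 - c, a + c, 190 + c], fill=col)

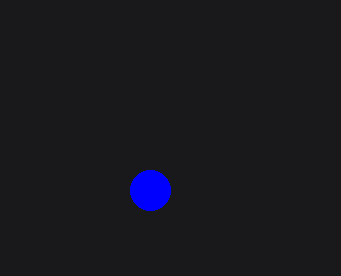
a = 150
c = 20
col = 'blue'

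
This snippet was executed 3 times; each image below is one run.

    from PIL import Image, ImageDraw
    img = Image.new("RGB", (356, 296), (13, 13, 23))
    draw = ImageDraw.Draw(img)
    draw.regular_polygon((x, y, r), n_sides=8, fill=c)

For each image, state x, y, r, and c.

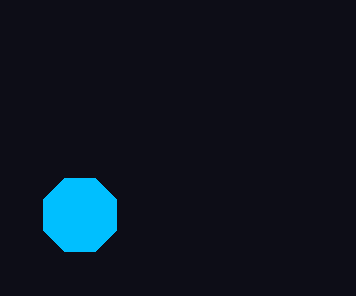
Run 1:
x = 80
y = 215
r = 40
c = 'deepskyblue'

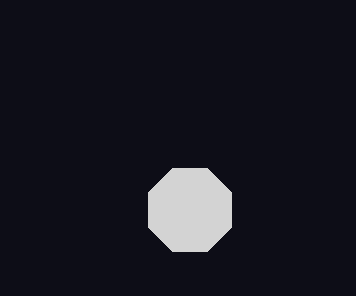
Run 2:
x = 190, y = 210, r = 45, c = 'lightgray'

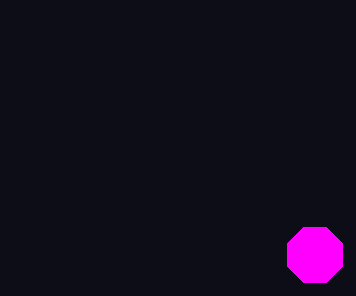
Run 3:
x = 315; y = 255; r = 30; c = 'magenta'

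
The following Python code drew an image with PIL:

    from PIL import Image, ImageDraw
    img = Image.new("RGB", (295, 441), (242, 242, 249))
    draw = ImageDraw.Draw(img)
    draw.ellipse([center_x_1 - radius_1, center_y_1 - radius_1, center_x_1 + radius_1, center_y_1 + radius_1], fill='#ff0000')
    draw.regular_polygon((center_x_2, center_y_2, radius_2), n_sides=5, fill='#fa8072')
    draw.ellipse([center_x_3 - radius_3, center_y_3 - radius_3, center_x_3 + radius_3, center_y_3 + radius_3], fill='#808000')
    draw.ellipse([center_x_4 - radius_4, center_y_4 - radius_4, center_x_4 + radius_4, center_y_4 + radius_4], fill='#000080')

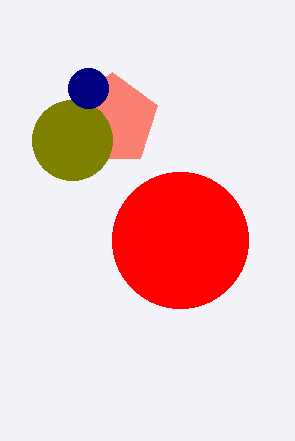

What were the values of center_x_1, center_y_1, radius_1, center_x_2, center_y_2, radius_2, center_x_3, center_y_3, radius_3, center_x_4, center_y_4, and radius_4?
center_x_1 = 180, center_y_1 = 240, radius_1 = 68, center_x_2 = 112, center_y_2 = 120, radius_2 = 48, center_x_3 = 72, center_y_3 = 140, radius_3 = 40, center_x_4 = 88, center_y_4 = 88, radius_4 = 20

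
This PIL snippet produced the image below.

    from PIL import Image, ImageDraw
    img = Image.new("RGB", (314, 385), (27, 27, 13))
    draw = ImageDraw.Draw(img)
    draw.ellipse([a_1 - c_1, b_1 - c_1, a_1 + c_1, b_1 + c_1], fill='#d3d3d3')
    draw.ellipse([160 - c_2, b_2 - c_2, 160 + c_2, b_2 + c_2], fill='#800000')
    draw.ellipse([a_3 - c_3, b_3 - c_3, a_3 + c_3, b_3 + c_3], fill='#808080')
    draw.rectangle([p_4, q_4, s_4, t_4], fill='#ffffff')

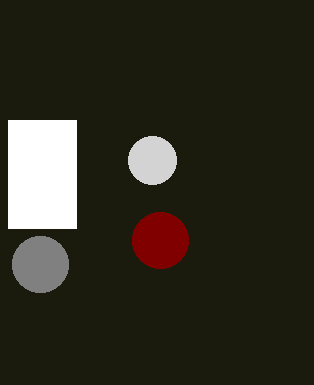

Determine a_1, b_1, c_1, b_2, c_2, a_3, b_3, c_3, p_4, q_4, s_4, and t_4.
a_1 = 152; b_1 = 160; c_1 = 24; b_2 = 240; c_2 = 28; a_3 = 40; b_3 = 264; c_3 = 28; p_4 = 8; q_4 = 120; s_4 = 76; t_4 = 228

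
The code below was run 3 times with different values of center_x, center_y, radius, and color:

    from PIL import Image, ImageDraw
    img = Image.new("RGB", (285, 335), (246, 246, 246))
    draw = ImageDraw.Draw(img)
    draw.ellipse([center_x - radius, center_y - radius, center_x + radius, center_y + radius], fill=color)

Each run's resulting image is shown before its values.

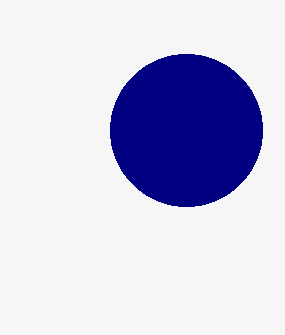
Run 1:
center_x = 186, center_y = 130, radius = 76, color = 'navy'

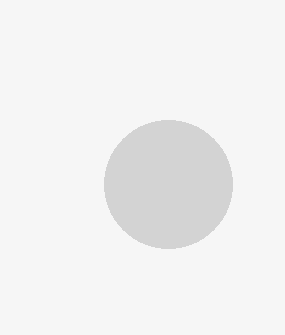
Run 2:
center_x = 168; center_y = 184; radius = 64; color = 'lightgray'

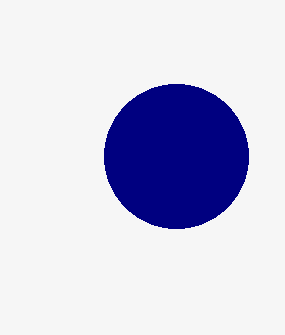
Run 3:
center_x = 176
center_y = 156
radius = 72
color = 'navy'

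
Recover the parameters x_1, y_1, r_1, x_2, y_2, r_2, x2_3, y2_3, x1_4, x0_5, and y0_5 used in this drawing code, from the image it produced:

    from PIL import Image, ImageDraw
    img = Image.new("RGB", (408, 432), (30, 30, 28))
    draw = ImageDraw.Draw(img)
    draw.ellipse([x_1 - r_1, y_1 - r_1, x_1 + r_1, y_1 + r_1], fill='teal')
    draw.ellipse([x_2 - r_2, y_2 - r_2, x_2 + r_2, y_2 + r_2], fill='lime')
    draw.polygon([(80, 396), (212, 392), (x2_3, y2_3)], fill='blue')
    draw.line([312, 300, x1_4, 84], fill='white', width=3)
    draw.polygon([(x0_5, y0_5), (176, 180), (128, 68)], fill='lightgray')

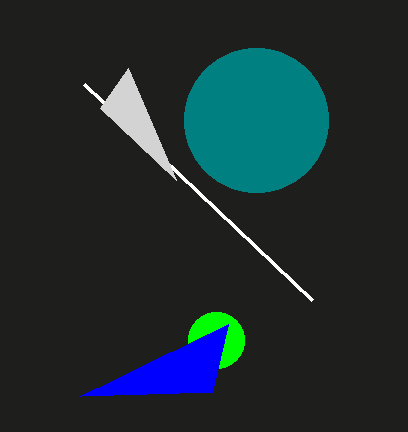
x_1 = 256
y_1 = 120
r_1 = 72
x_2 = 216
y_2 = 340
r_2 = 28
x2_3 = 228
y2_3 = 324
x1_4 = 84
x0_5 = 100
y0_5 = 108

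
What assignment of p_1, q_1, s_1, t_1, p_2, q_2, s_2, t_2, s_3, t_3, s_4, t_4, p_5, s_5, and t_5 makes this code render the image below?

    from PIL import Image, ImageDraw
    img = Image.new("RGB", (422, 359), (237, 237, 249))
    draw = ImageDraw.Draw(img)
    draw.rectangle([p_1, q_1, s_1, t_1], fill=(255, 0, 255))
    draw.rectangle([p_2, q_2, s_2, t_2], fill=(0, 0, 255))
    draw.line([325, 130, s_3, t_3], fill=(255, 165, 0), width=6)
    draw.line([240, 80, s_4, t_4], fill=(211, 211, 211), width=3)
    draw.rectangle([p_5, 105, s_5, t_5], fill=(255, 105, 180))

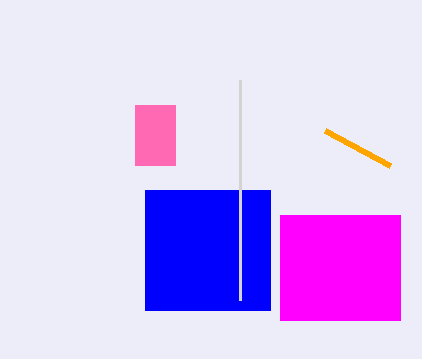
p_1 = 280, q_1 = 215, s_1 = 400, t_1 = 320, p_2 = 145, q_2 = 190, s_2 = 270, t_2 = 310, s_3 = 390, t_3 = 165, s_4 = 240, t_4 = 300, p_5 = 135, s_5 = 175, t_5 = 165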